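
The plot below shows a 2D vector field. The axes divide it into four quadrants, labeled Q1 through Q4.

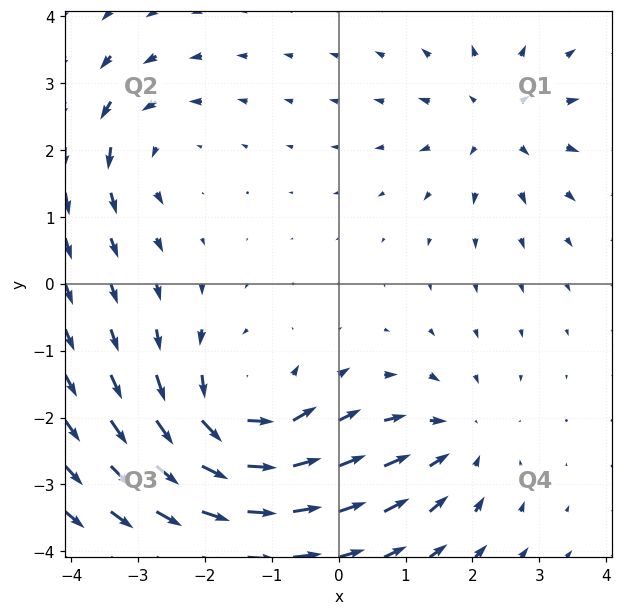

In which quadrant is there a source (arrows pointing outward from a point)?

Q1

The source sits at approximately (2.4, 2.4), which lies in quadrant Q1. The divergence there is about +3, positive as expected for a source.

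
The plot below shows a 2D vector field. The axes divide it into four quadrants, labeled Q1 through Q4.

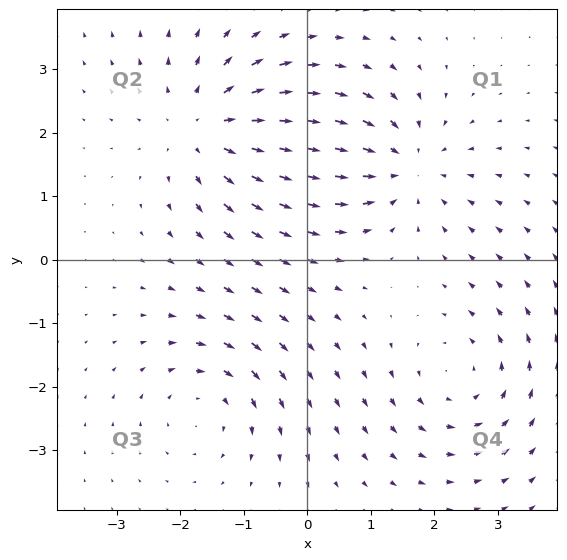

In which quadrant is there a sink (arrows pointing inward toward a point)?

The sink sits at approximately (1.5, 1.5), which lies in quadrant Q1. The divergence there is about -4, negative as expected for a sink.

Q1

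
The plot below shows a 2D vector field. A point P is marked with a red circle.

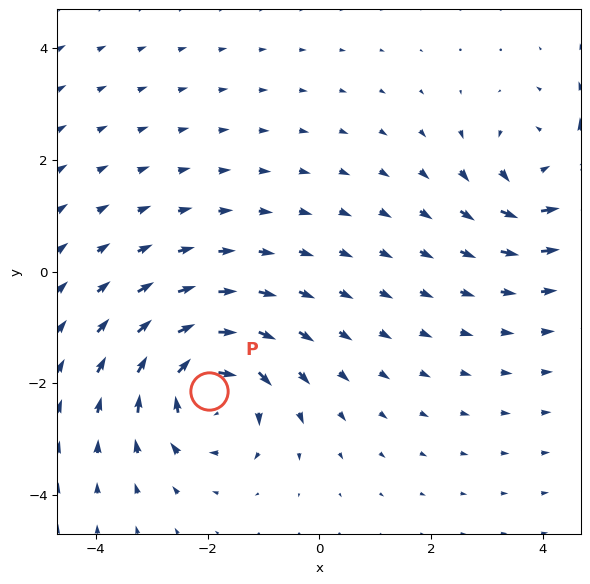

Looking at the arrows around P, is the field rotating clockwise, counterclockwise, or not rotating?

Near P at (-2.0, -2.1) the arrows circulate clockwise. The curl (z-component) there is about -6; negative curl means clockwise rotation.

clockwise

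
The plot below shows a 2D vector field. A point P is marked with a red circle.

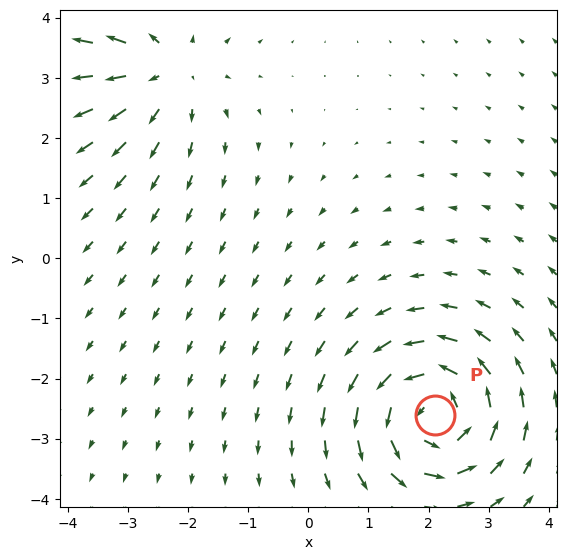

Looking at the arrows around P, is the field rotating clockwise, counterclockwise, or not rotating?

Near P at (2.1, -2.6) the arrows circulate counterclockwise. The curl (z-component) there is about +6; positive curl means counterclockwise rotation.

counterclockwise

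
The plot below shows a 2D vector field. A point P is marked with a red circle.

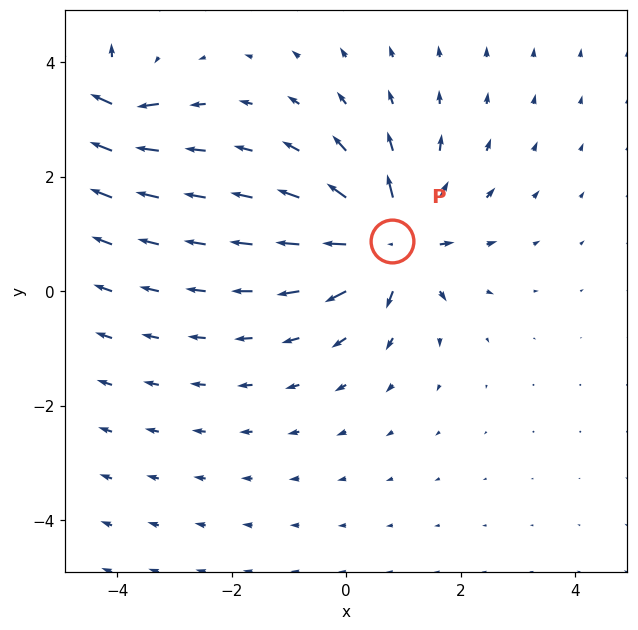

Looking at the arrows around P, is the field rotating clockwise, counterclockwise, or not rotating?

not rotating

Near P at (0.8, 0.9) the arrows show no circulation. The curl there is ≈0.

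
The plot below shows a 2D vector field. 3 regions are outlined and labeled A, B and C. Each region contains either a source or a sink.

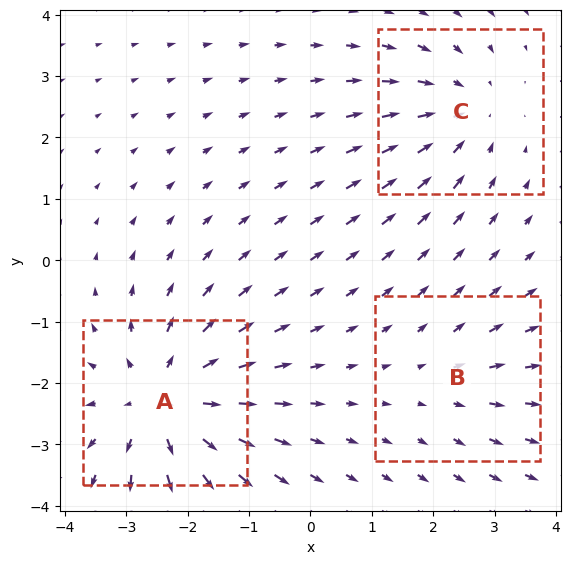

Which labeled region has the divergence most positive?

Divergence at each region's feature centre — A: about +5, B: about +2, C: about -3. Region A is most positive.

A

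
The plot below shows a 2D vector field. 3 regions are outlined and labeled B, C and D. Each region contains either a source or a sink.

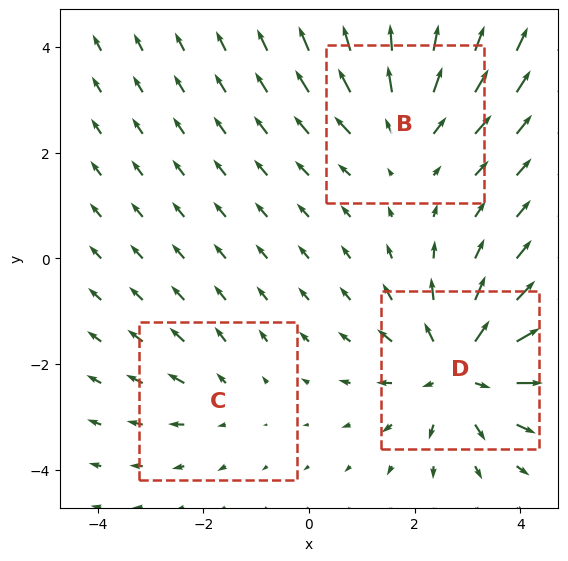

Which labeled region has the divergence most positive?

Divergence at each region's feature centre — B: about +3, C: about +2, D: about +5. Region D is most positive.

D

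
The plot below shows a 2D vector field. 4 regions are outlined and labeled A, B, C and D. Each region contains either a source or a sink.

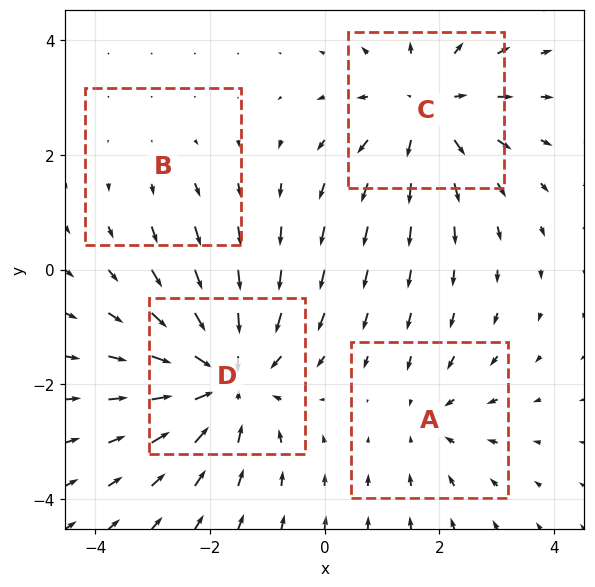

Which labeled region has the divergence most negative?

Divergence at each region's feature centre — A: about -3, B: about +2, C: about +4, D: about -6. Region D is most negative.

D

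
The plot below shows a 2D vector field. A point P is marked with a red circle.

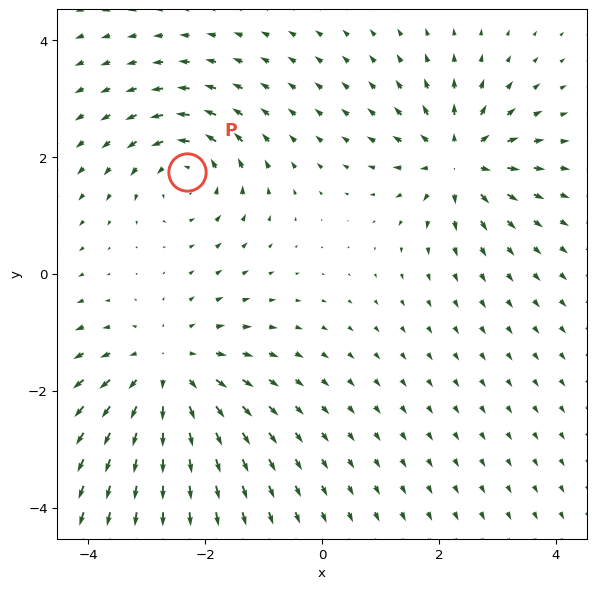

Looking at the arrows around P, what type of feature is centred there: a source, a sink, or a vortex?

At P (-2.3, 1.7) the arrows circulate counterclockwise. Divergence ≈0, curl about +4 — near-zero divergence with nonzero curl is a vortex.

vortex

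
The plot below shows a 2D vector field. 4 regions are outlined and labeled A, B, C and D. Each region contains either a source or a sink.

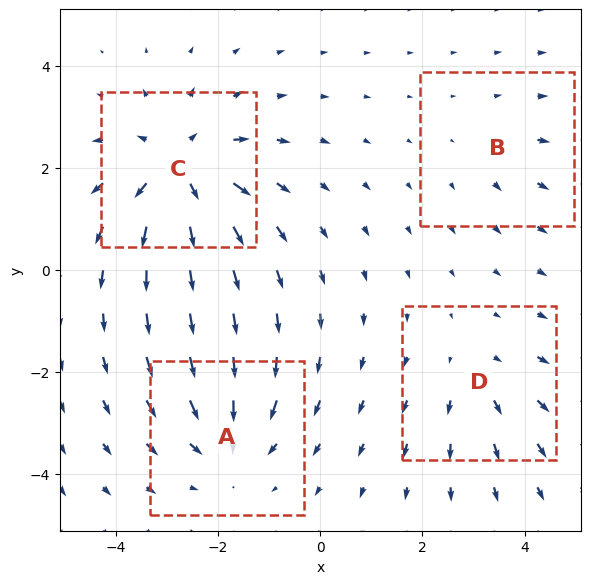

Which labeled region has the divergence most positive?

C

Divergence at each region's feature centre — A: about -4, B: about +2, C: about +6, D: about +3. Region C is most positive.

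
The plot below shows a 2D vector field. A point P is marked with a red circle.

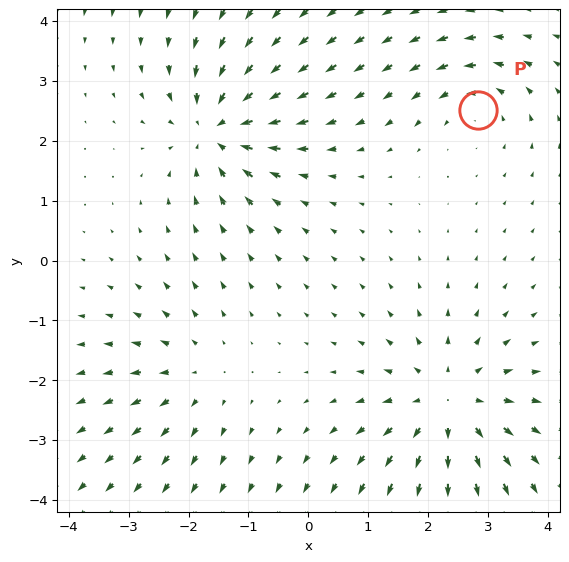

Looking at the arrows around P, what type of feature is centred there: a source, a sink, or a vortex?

At P (2.8, 2.5) the arrows circulate counterclockwise. Divergence ≈0, curl about +4 — near-zero divergence with nonzero curl is a vortex.

vortex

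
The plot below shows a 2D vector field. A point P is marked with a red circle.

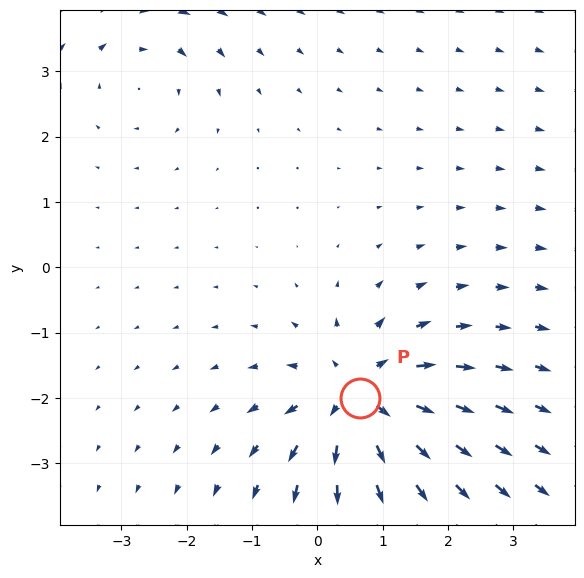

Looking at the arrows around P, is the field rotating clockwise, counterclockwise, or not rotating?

not rotating

Near P at (0.7, -2.0) the arrows show no circulation. The curl there is ≈0.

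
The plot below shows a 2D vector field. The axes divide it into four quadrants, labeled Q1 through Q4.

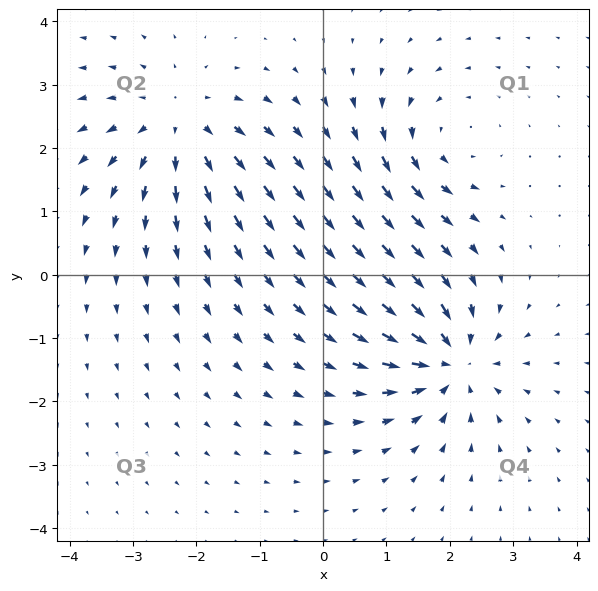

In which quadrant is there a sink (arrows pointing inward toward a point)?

The sink sits at approximately (2.0, -1.4), which lies in quadrant Q4. The divergence there is about -6, negative as expected for a sink.

Q4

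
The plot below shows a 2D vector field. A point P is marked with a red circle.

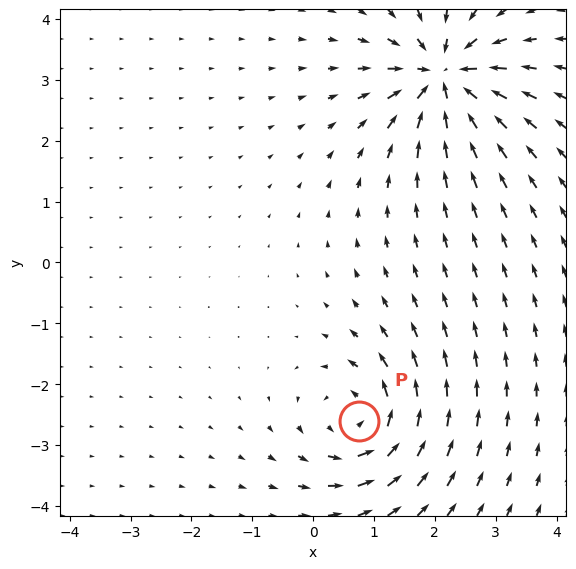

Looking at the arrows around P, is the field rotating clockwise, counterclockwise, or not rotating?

Near P at (0.8, -2.6) the arrows circulate counterclockwise. The curl (z-component) there is about +5; positive curl means counterclockwise rotation.

counterclockwise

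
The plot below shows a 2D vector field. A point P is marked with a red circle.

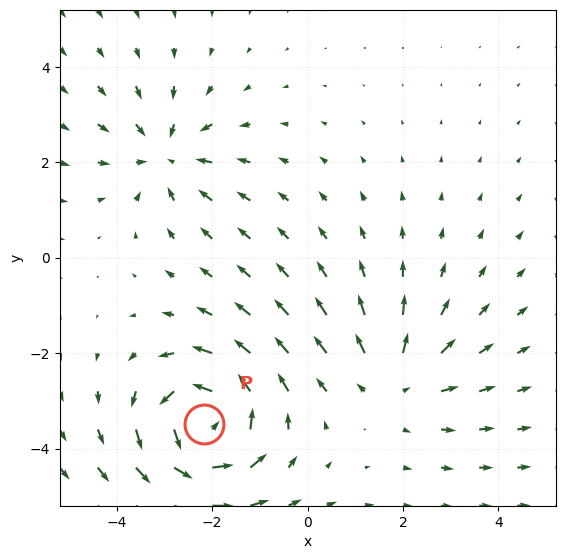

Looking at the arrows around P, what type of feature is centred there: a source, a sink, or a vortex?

vortex

At P (-2.2, -3.5) the arrows circulate counterclockwise. Divergence ≈0, curl about +6 — near-zero divergence with nonzero curl is a vortex.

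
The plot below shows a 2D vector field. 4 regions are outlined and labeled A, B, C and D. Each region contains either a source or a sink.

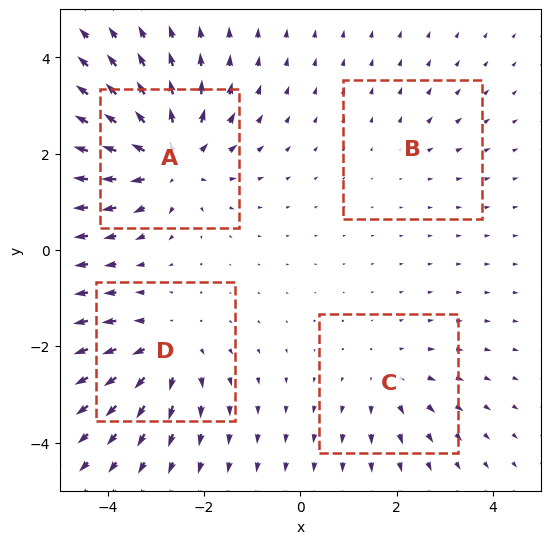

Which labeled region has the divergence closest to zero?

Divergence at each region's feature centre — A: about +7, B: about +2, C: about +3, D: about +5. Region B is closest to zero.

B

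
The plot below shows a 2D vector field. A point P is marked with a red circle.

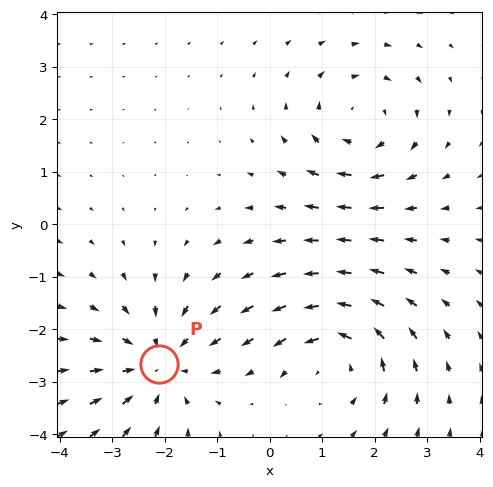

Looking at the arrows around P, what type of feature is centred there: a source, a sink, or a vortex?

sink

At P (-2.1, -2.7) the arrows converge inward. Divergence about -3, curl ≈0 — negative divergence with near-zero curl is a sink.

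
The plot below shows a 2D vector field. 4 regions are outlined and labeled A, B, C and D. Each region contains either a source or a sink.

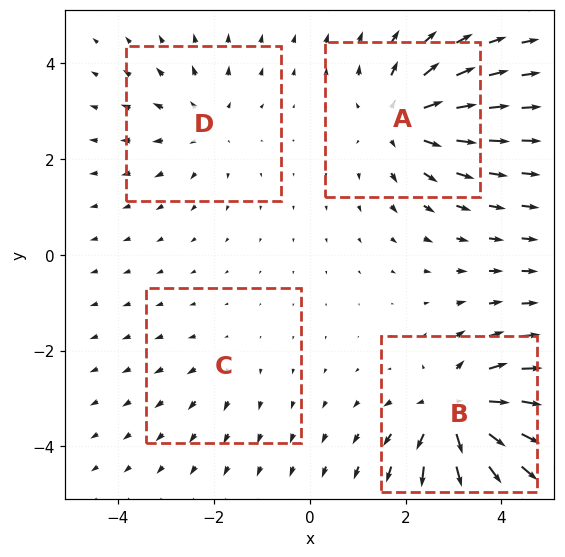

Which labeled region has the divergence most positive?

Divergence at each region's feature centre — A: about +5, B: about +7, C: about +2, D: about +3. Region B is most positive.

B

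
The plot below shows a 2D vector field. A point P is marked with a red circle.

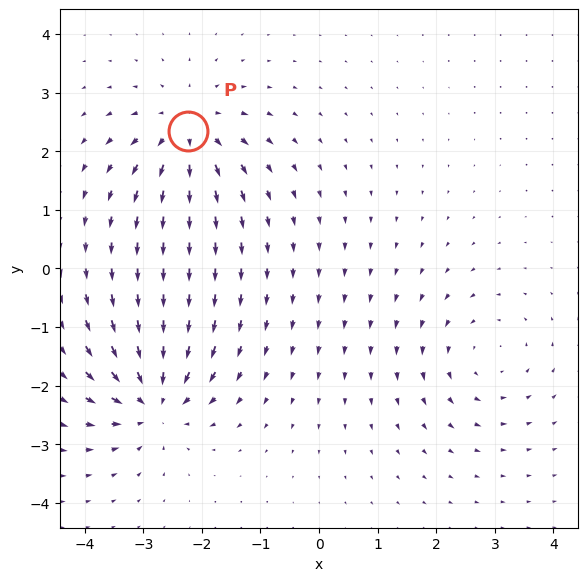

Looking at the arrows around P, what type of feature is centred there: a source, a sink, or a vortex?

source

At P (-2.2, 2.3) the arrows spread outward. Divergence about +6, curl ≈0 — positive divergence with near-zero curl is a source.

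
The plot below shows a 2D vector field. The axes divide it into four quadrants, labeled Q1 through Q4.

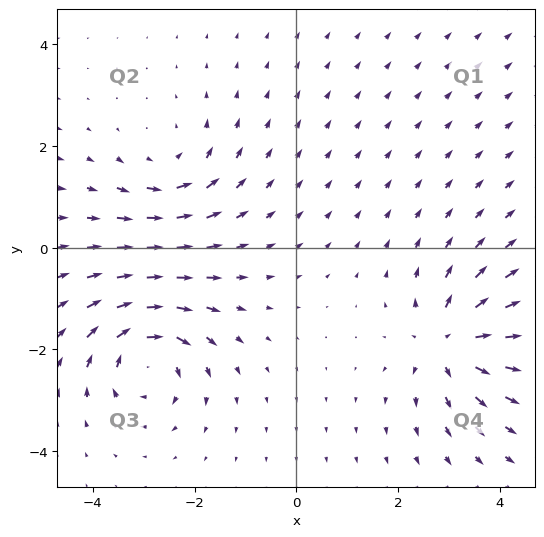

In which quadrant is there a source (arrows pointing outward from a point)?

Q4

The source sits at approximately (3.0, -1.9), which lies in quadrant Q4. The divergence there is about +6, positive as expected for a source.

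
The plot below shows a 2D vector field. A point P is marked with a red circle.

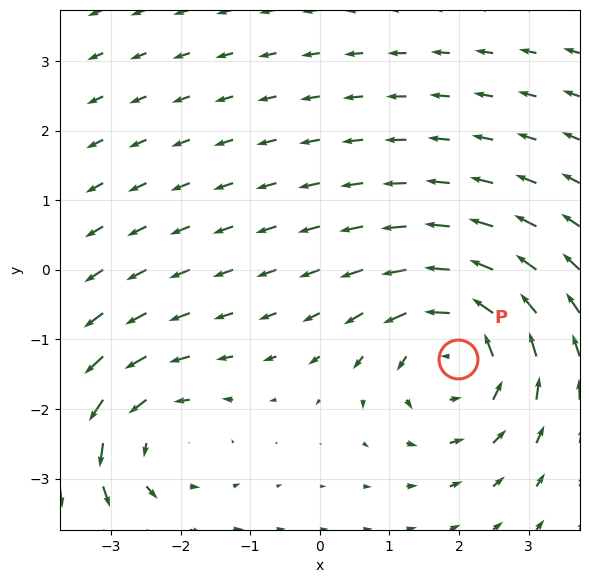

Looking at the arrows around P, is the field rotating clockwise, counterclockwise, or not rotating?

Near P at (2.0, -1.3) the arrows circulate counterclockwise. The curl (z-component) there is about +4; positive curl means counterclockwise rotation.

counterclockwise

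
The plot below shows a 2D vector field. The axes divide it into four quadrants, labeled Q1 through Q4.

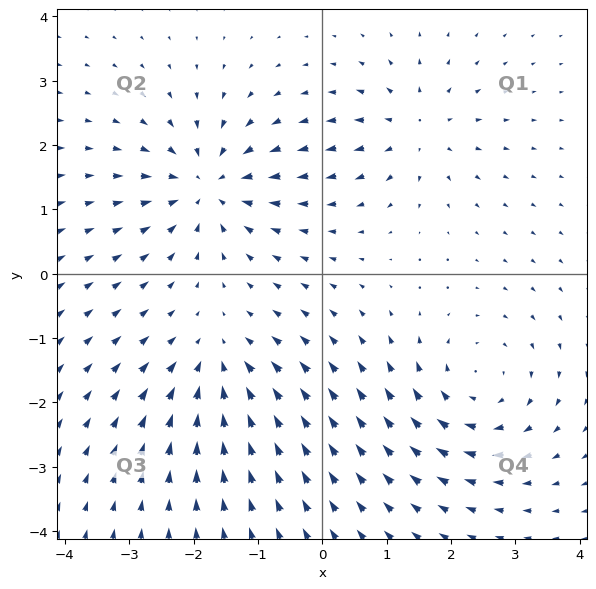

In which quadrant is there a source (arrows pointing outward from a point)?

Q1

The source sits at approximately (1.5, 2.2), which lies in quadrant Q1. The divergence there is about +4, positive as expected for a source.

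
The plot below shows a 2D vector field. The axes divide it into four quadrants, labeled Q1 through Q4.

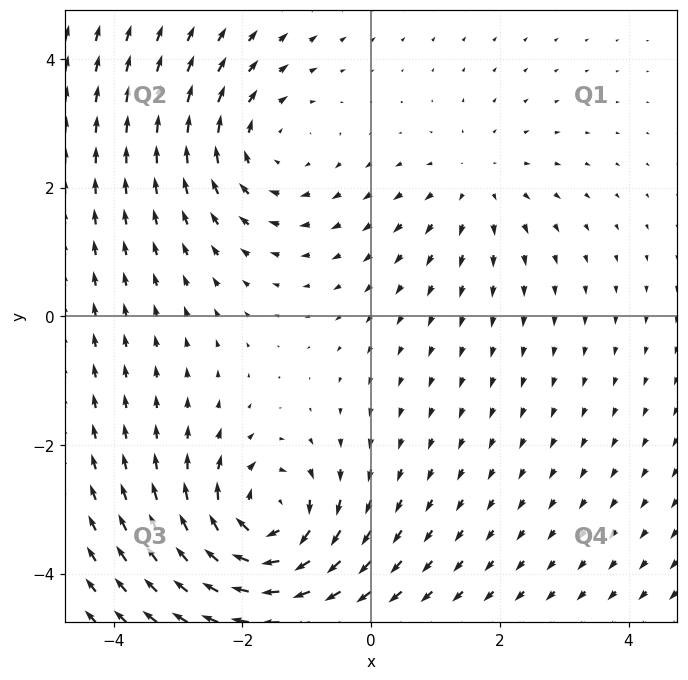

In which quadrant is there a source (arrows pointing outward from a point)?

The source sits at approximately (1.6, 2.0), which lies in quadrant Q1. The divergence there is about +3, positive as expected for a source.

Q1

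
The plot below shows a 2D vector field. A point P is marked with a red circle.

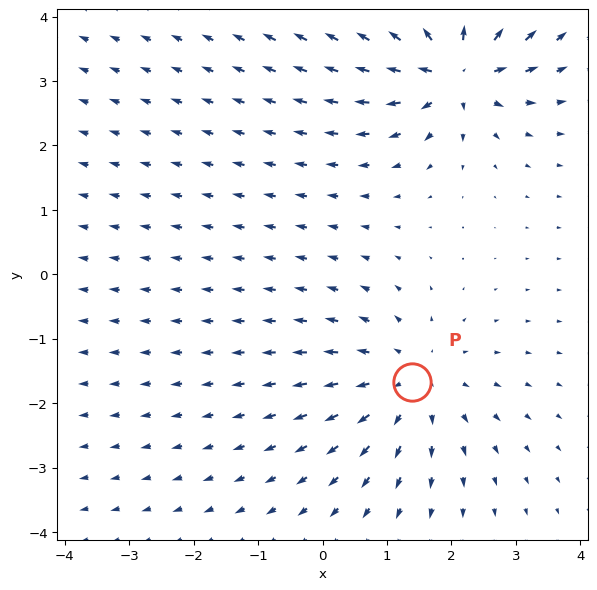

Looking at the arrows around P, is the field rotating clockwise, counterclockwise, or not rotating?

Near P at (1.4, -1.7) the arrows show no circulation. The curl there is ≈0.

not rotating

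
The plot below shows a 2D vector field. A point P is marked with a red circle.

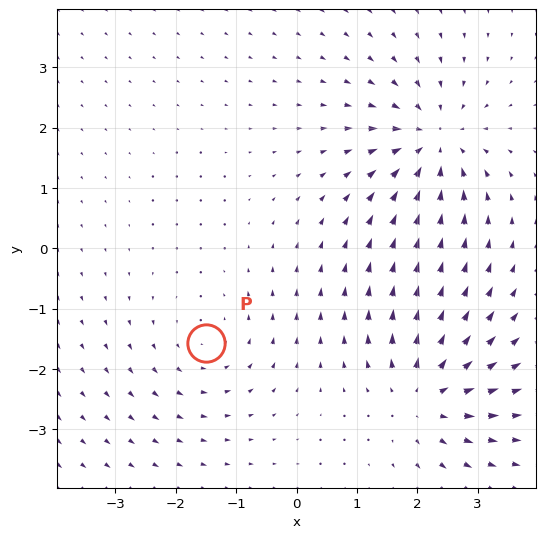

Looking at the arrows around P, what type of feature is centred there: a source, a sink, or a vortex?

vortex

At P (-1.5, -1.6) the arrows circulate counterclockwise. Divergence ≈0, curl about +3 — near-zero divergence with nonzero curl is a vortex.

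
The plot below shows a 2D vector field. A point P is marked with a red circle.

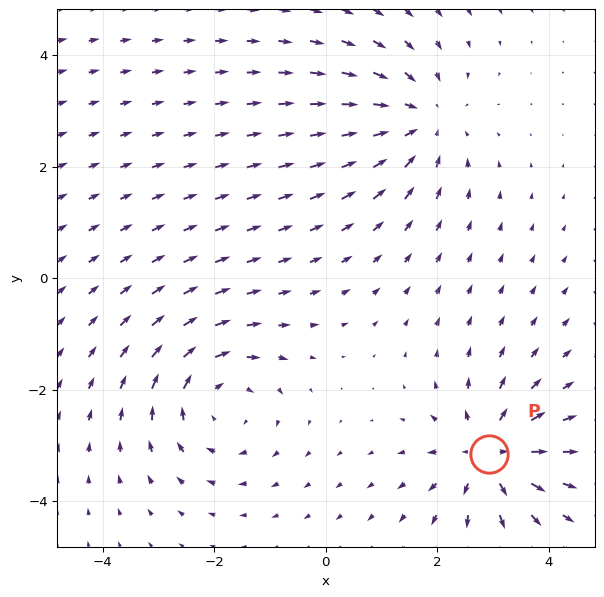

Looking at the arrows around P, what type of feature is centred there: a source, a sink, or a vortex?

source

At P (2.9, -3.2) the arrows spread outward. Divergence about +6, curl ≈0 — positive divergence with near-zero curl is a source.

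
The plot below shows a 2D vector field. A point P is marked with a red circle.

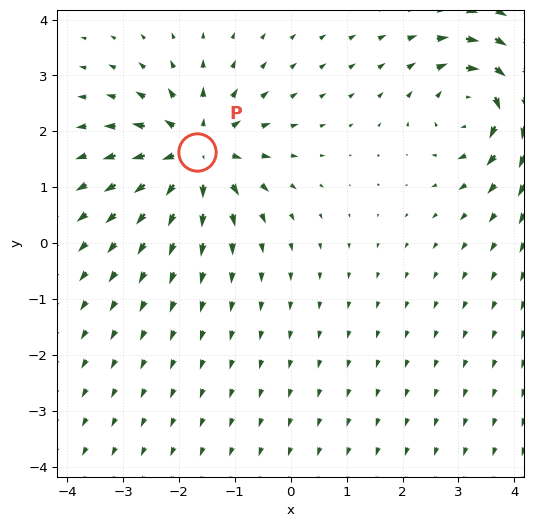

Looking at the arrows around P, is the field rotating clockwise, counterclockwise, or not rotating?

Near P at (-1.7, 1.6) the arrows show no circulation. The curl there is ≈0.

not rotating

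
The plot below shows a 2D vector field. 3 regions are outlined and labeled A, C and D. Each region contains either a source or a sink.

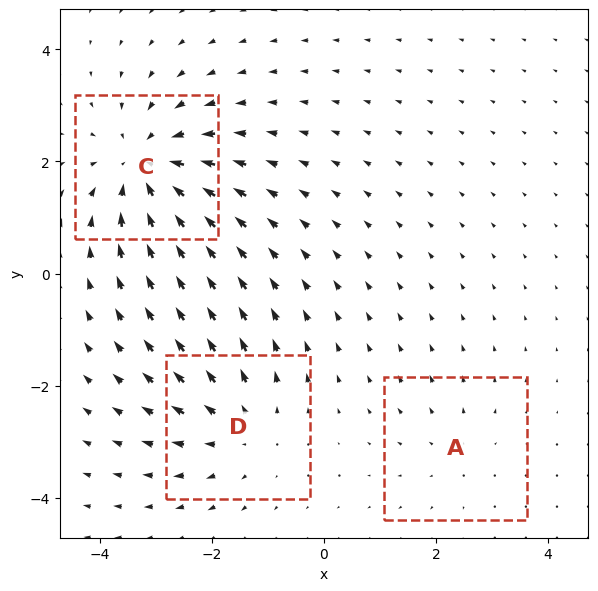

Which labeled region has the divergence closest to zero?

Divergence at each region's feature centre — A: about +2, C: about -4, D: about +3. Region A is closest to zero.

A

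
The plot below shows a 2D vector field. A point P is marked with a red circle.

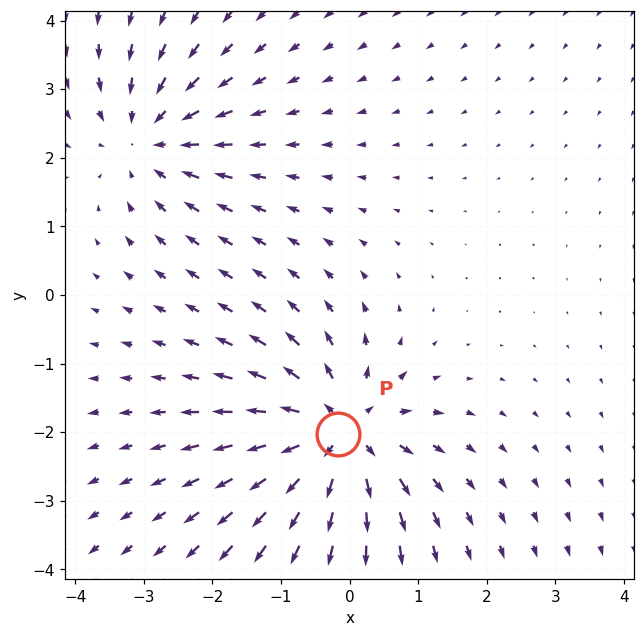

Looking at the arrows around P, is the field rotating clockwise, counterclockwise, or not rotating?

not rotating

Near P at (-0.2, -2.0) the arrows show no circulation. The curl there is ≈0.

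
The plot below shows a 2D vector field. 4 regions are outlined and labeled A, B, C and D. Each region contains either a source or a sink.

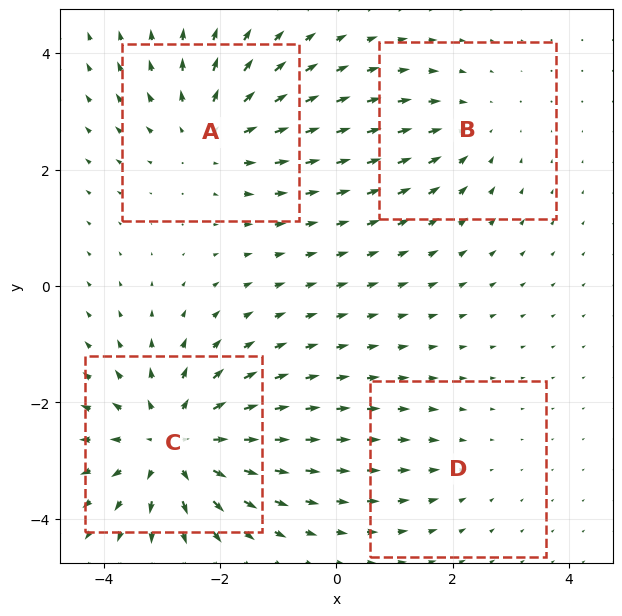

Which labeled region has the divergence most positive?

Divergence at each region's feature centre — A: about +4, B: about -3, C: about +6, D: about -2. Region C is most positive.

C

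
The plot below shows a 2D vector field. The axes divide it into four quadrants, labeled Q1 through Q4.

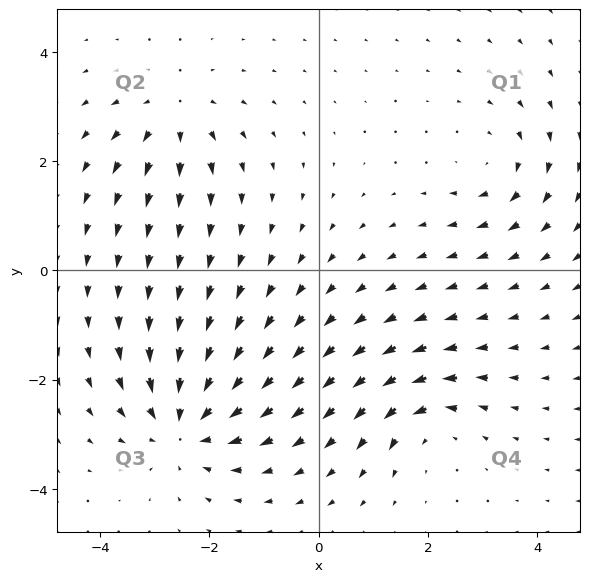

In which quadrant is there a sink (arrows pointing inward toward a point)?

Q3

The sink sits at approximately (-2.4, -2.8), which lies in quadrant Q3. The divergence there is about -5, negative as expected for a sink.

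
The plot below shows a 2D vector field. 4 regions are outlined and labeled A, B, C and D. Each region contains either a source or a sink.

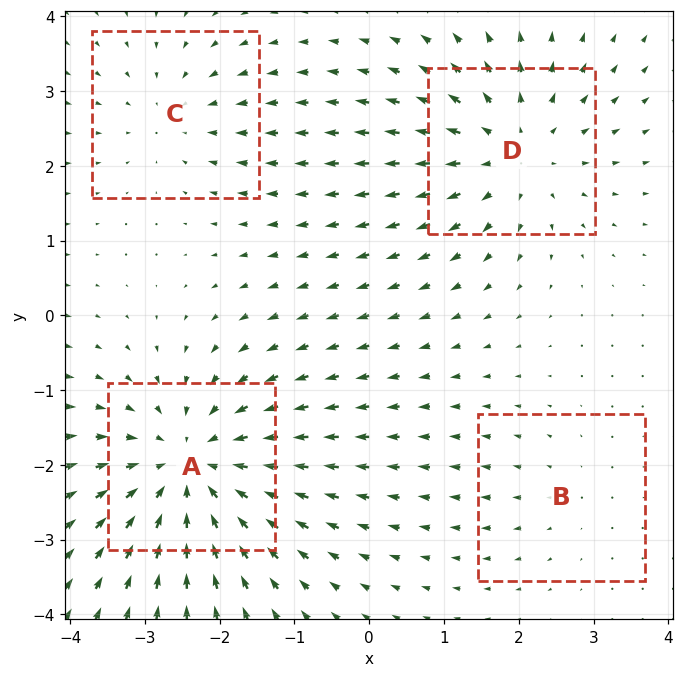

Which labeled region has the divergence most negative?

A

Divergence at each region's feature centre — A: about -6, B: about +2, C: about -3, D: about +5. Region A is most negative.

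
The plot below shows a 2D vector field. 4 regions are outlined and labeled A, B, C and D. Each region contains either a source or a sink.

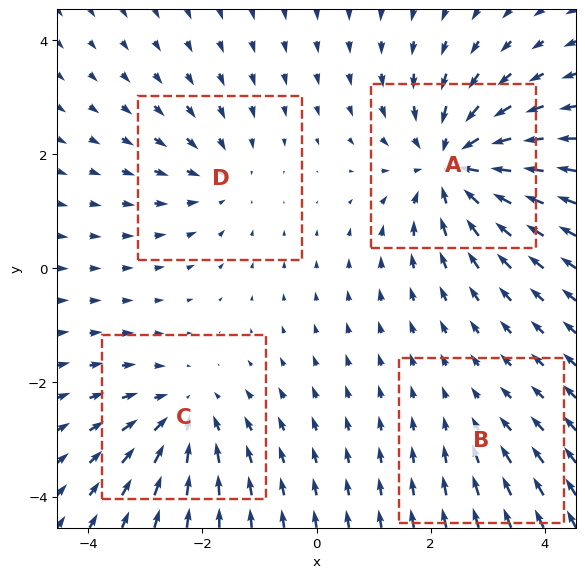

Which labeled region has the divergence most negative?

Divergence at each region's feature centre — A: about -7, B: about -2, C: about -5, D: about -3. Region A is most negative.

A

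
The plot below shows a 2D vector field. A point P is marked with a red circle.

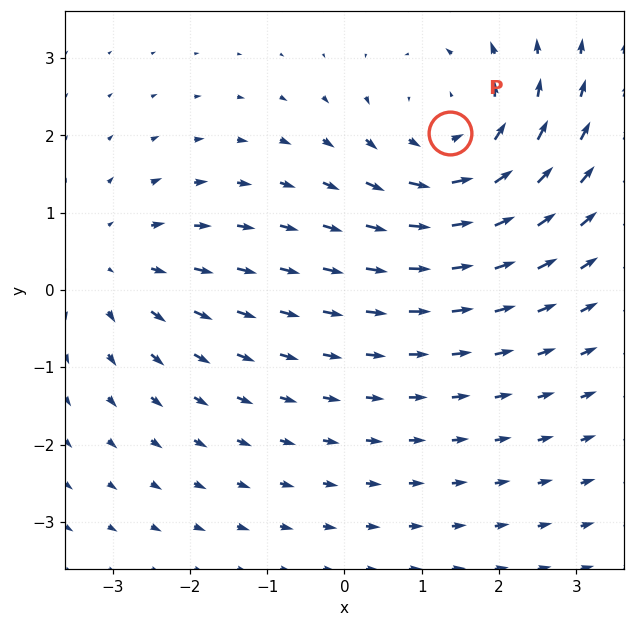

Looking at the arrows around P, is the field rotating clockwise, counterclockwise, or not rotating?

Near P at (1.4, 2.0) the arrows circulate counterclockwise. The curl (z-component) there is about +4; positive curl means counterclockwise rotation.

counterclockwise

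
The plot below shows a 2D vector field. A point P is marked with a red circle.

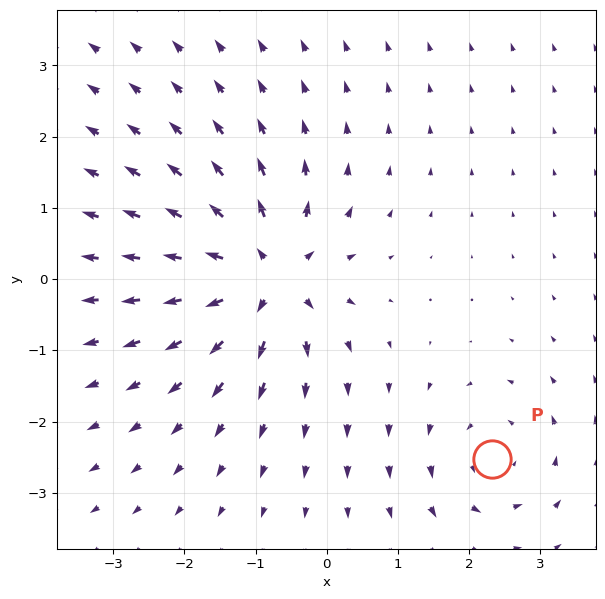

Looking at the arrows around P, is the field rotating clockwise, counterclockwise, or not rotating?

counterclockwise

Near P at (2.3, -2.5) the arrows circulate counterclockwise. The curl (z-component) there is about +3; positive curl means counterclockwise rotation.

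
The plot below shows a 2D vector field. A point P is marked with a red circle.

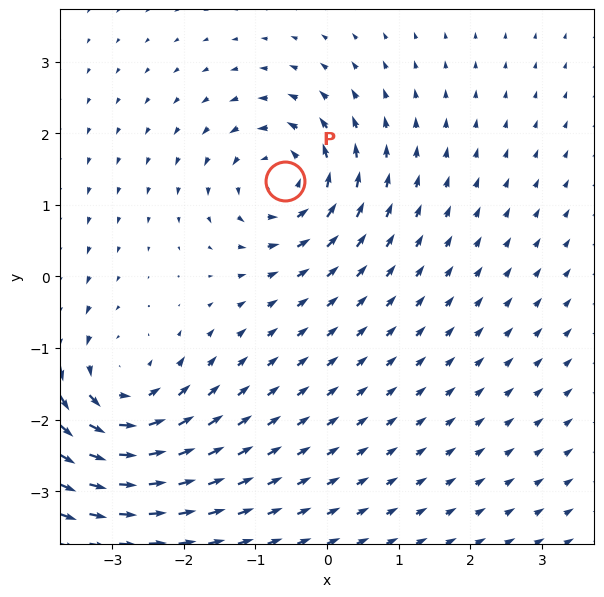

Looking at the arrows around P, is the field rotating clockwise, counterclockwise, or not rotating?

counterclockwise

Near P at (-0.6, 1.3) the arrows circulate counterclockwise. The curl (z-component) there is about +4; positive curl means counterclockwise rotation.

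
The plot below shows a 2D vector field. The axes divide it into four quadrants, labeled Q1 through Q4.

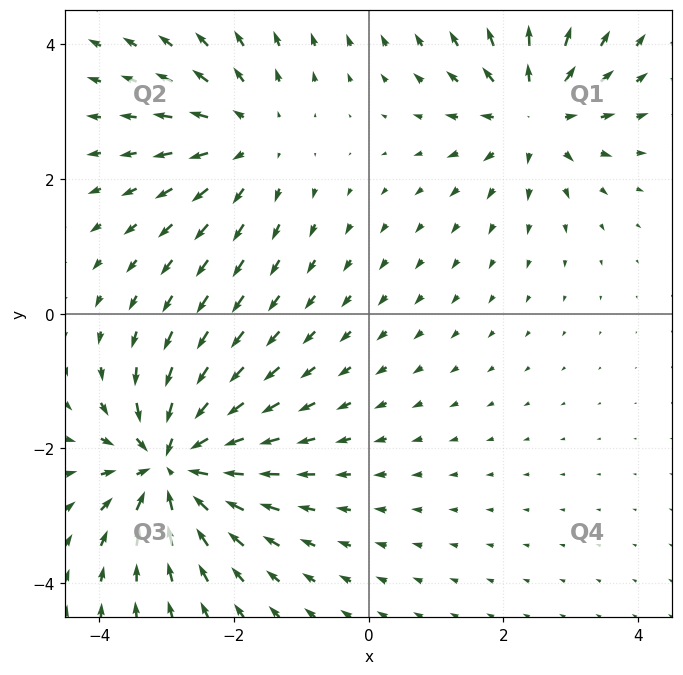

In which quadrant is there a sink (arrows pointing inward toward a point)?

Q3

The sink sits at approximately (-2.9, -2.2), which lies in quadrant Q3. The divergence there is about -6, negative as expected for a sink.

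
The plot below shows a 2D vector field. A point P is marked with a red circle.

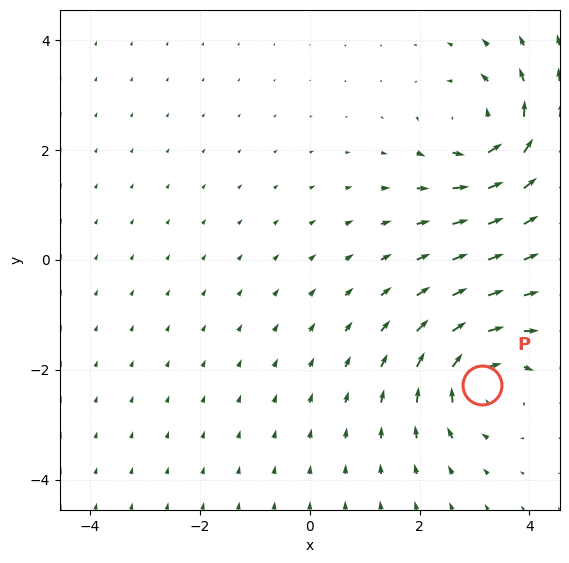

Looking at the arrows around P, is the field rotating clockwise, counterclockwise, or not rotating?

Near P at (3.1, -2.3) the arrows circulate clockwise. The curl (z-component) there is about -5; negative curl means clockwise rotation.

clockwise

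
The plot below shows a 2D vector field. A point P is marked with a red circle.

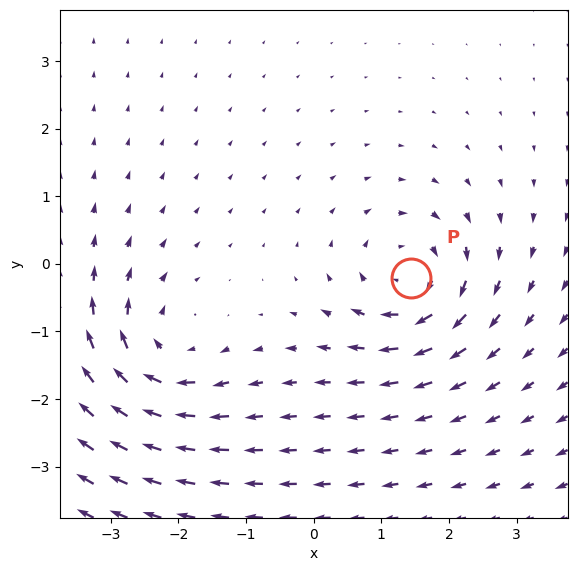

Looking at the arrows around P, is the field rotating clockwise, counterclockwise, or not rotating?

clockwise

Near P at (1.4, -0.2) the arrows circulate clockwise. The curl (z-component) there is about -5; negative curl means clockwise rotation.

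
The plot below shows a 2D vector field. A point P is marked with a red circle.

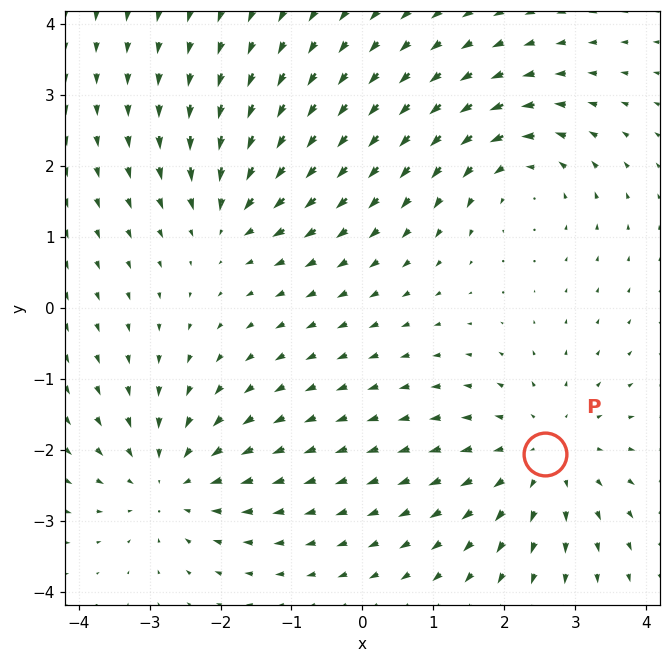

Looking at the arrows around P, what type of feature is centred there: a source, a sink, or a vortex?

source

At P (2.6, -2.1) the arrows spread outward. Divergence about +3, curl ≈0 — positive divergence with near-zero curl is a source.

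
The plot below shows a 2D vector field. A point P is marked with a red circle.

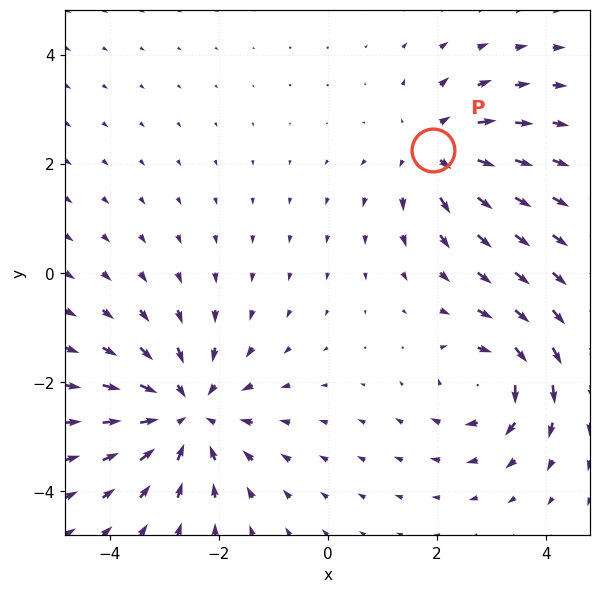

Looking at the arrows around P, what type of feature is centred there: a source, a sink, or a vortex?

At P (1.9, 2.3) the arrows spread outward. Divergence about +3, curl ≈0 — positive divergence with near-zero curl is a source.

source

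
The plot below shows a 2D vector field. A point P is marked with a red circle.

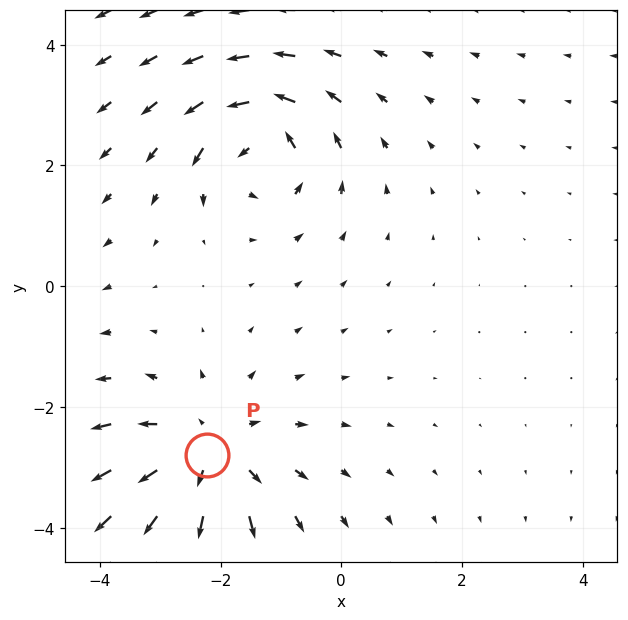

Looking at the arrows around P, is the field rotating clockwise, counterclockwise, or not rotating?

Near P at (-2.2, -2.8) the arrows show no circulation. The curl there is ≈0.

not rotating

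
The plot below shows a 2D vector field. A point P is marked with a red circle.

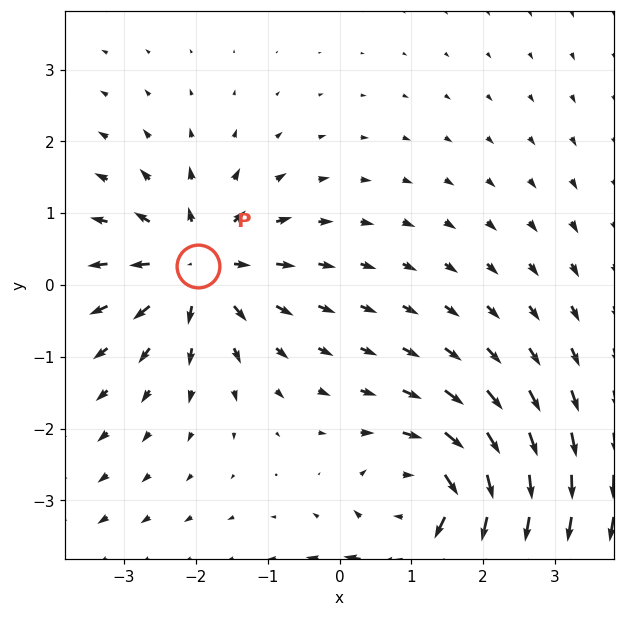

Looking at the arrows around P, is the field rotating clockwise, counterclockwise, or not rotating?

not rotating

Near P at (-2.0, 0.3) the arrows show no circulation. The curl there is ≈0.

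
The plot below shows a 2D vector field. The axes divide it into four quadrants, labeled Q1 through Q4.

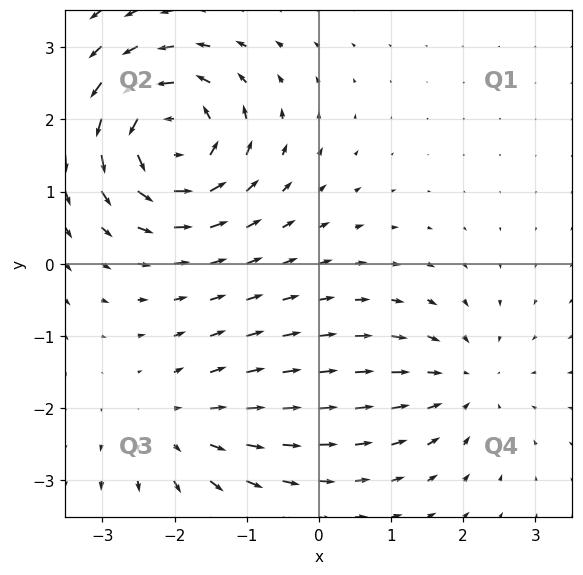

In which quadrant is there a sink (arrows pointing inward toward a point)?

The sink sits at approximately (2.0, -1.6), which lies in quadrant Q4. The divergence there is about -3, negative as expected for a sink.

Q4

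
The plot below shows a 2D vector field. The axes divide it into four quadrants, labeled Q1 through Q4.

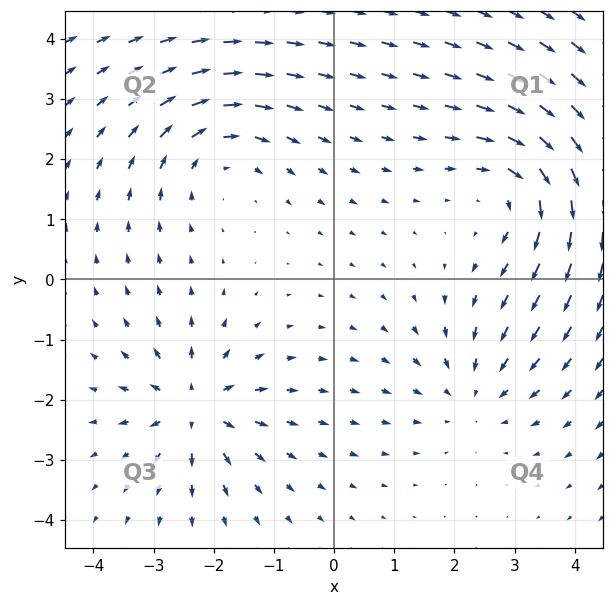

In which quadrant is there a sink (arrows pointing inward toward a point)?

Q4

The sink sits at approximately (2.3, -1.9), which lies in quadrant Q4. The divergence there is about -3, negative as expected for a sink.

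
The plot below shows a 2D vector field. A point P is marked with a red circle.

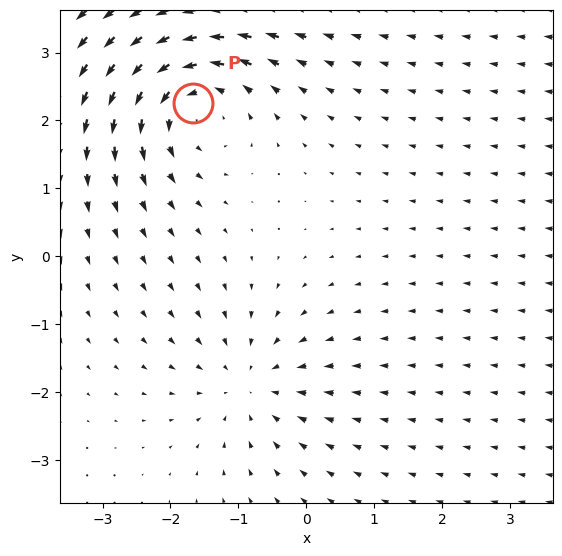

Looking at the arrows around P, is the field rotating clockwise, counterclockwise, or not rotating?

Near P at (-1.7, 2.3) the arrows circulate counterclockwise. The curl (z-component) there is about +4; positive curl means counterclockwise rotation.

counterclockwise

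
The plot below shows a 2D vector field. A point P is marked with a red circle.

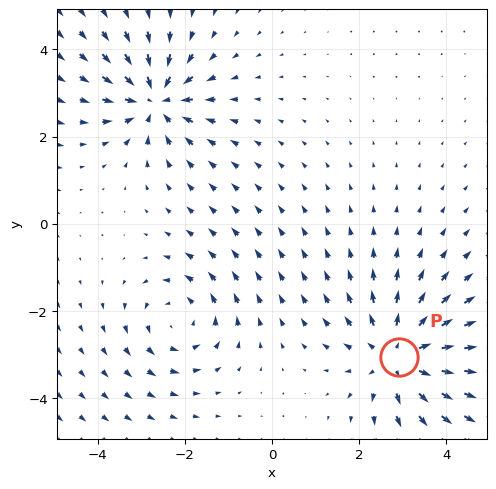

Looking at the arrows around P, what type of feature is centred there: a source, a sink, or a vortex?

At P (2.9, -3.0) the arrows spread outward. Divergence about +5, curl ≈0 — positive divergence with near-zero curl is a source.

source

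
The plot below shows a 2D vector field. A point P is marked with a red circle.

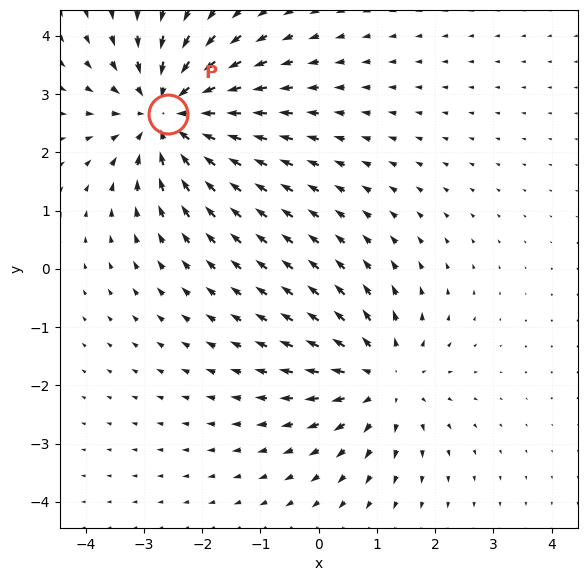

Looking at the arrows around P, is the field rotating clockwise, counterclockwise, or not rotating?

Near P at (-2.6, 2.7) the arrows show no circulation. The curl there is ≈0.

not rotating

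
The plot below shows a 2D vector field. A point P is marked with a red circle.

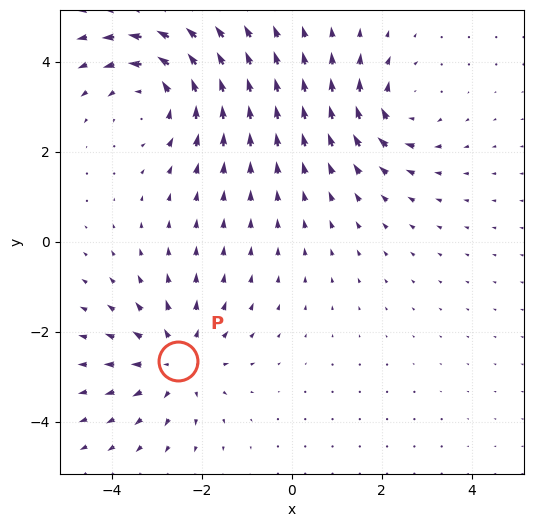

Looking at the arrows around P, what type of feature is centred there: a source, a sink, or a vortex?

source

At P (-2.5, -2.6) the arrows spread outward. Divergence about +3, curl ≈0 — positive divergence with near-zero curl is a source.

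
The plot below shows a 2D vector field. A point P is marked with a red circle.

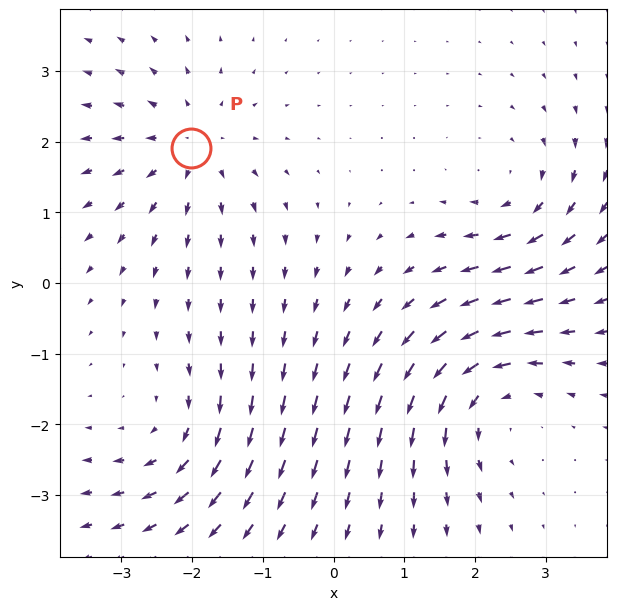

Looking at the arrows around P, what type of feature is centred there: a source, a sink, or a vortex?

At P (-2.0, 1.9) the arrows spread outward. Divergence about +4, curl ≈0 — positive divergence with near-zero curl is a source.

source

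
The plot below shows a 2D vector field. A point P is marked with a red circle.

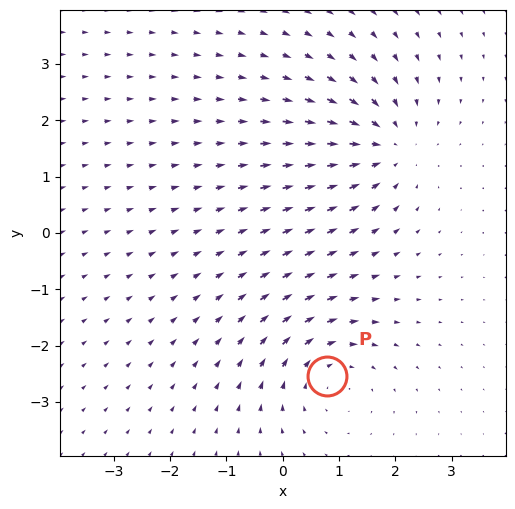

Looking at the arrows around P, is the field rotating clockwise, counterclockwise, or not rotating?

Near P at (0.8, -2.5) the arrows circulate clockwise. The curl (z-component) there is about -4; negative curl means clockwise rotation.

clockwise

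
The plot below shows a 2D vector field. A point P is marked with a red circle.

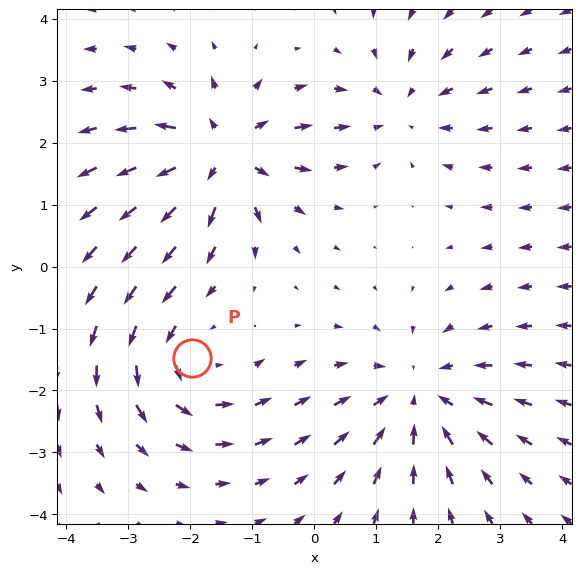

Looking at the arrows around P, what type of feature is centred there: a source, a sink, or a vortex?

At P (-2.0, -1.5) the arrows circulate counterclockwise. Divergence ≈0, curl about +3 — near-zero divergence with nonzero curl is a vortex.

vortex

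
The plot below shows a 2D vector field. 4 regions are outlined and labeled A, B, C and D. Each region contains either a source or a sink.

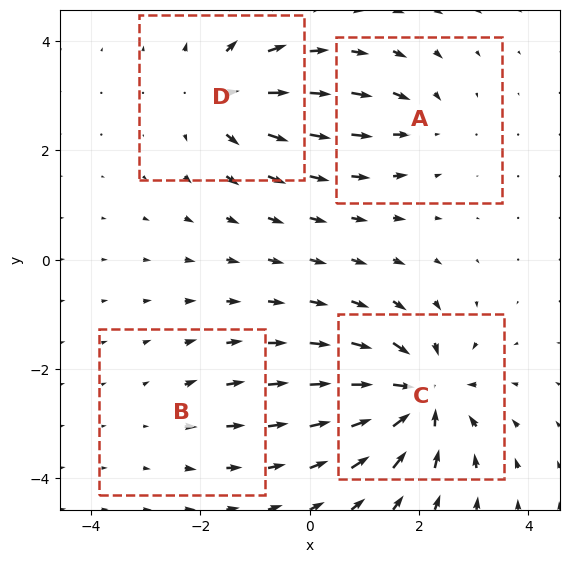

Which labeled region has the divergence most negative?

C

Divergence at each region's feature centre — A: about -4, B: about +2, C: about -8, D: about +5. Region C is most negative.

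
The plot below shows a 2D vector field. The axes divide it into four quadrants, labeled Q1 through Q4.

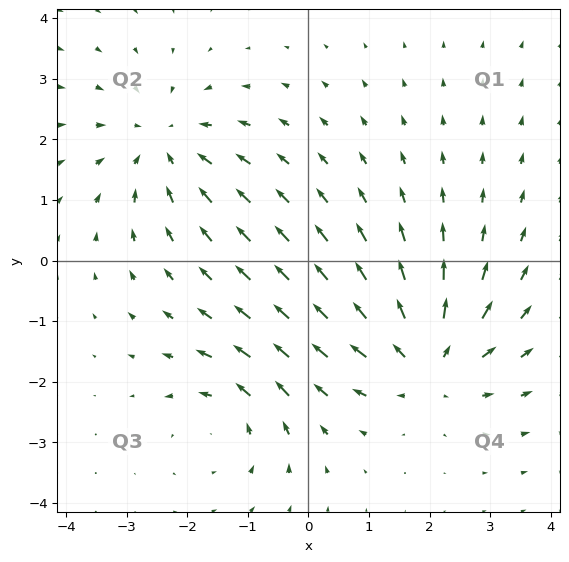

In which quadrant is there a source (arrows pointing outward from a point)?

The source sits at approximately (2.0, -1.6), which lies in quadrant Q4. The divergence there is about +5, positive as expected for a source.

Q4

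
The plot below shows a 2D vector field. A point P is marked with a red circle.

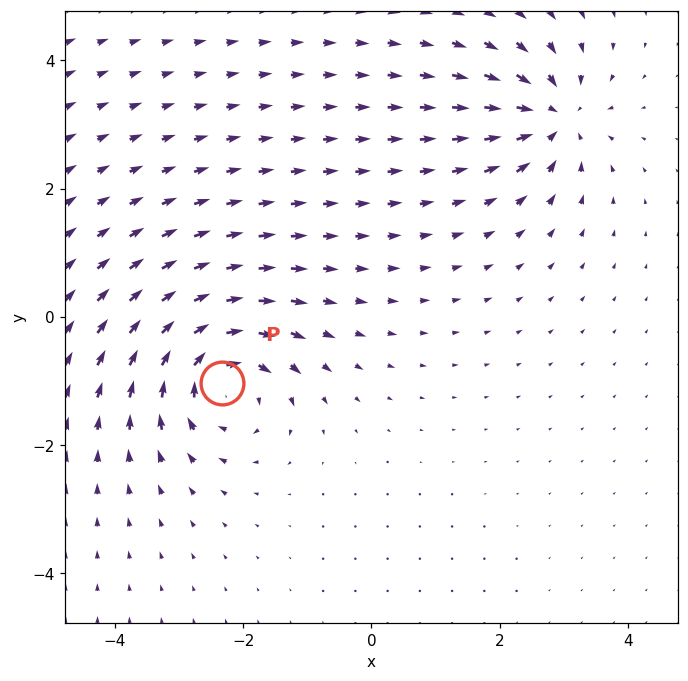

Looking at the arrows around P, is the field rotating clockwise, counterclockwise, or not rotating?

Near P at (-2.3, -1.0) the arrows circulate clockwise. The curl (z-component) there is about -6; negative curl means clockwise rotation.

clockwise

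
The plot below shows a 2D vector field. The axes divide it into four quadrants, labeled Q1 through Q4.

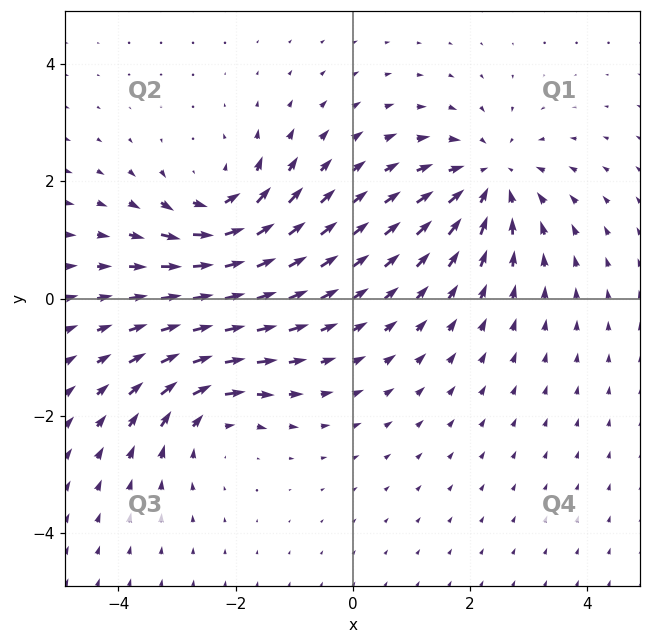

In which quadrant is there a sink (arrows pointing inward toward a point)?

The sink sits at approximately (2.3, 2.0), which lies in quadrant Q1. The divergence there is about -5, negative as expected for a sink.

Q1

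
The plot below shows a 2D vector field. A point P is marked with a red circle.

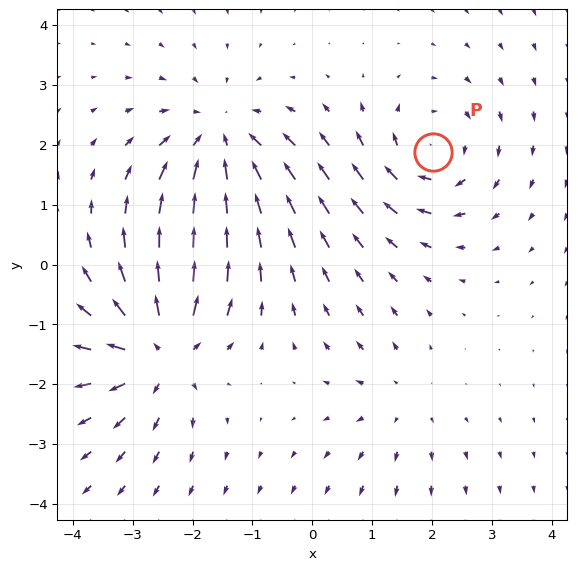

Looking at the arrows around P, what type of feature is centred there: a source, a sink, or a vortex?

vortex

At P (2.0, 1.9) the arrows circulate clockwise. Divergence ≈0, curl about -4 — near-zero divergence with nonzero curl is a vortex.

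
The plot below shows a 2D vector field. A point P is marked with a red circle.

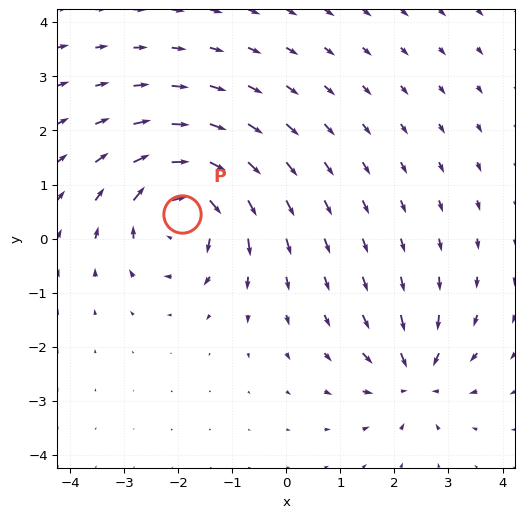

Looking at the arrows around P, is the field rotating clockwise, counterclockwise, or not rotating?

clockwise

Near P at (-1.9, 0.5) the arrows circulate clockwise. The curl (z-component) there is about -5; negative curl means clockwise rotation.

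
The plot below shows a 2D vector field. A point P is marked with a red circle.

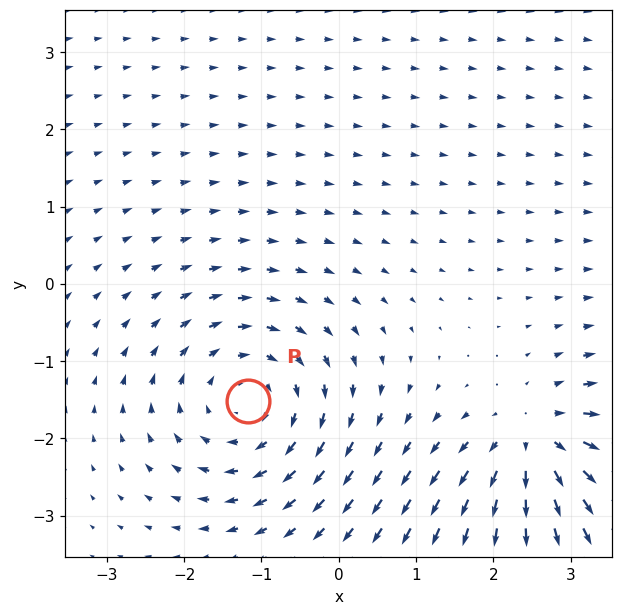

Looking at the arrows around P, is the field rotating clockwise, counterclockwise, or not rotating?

clockwise

Near P at (-1.2, -1.5) the arrows circulate clockwise. The curl (z-component) there is about -4; negative curl means clockwise rotation.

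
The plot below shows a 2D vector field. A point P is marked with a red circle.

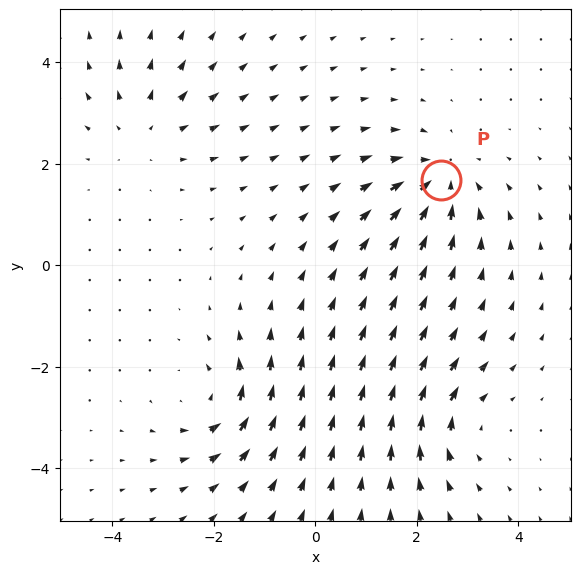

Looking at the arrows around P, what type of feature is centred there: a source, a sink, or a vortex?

sink

At P (2.5, 1.7) the arrows converge inward. Divergence about -5, curl ≈0 — negative divergence with near-zero curl is a sink.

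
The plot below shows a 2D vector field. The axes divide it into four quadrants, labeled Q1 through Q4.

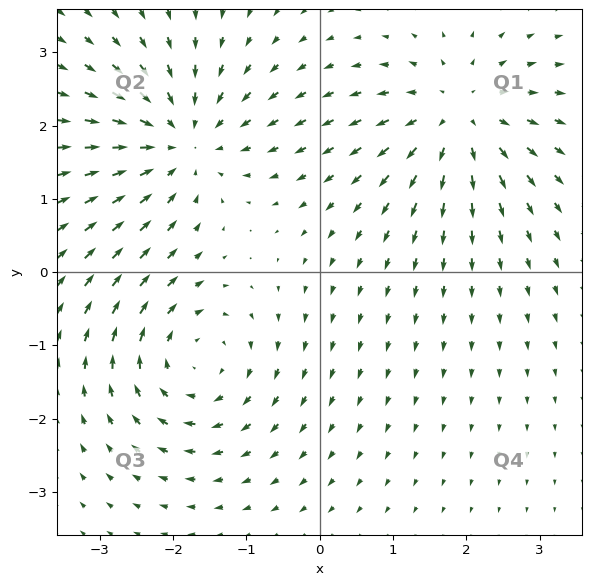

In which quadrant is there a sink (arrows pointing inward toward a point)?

Q2

The sink sits at approximately (-1.9, 1.8), which lies in quadrant Q2. The divergence there is about -5, negative as expected for a sink.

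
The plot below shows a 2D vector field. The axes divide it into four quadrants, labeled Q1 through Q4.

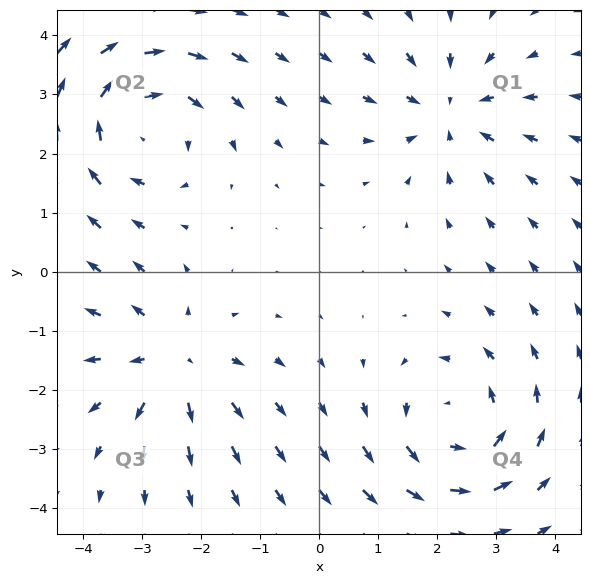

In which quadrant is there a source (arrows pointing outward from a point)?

The source sits at approximately (-2.5, -1.5), which lies in quadrant Q3. The divergence there is about +4, positive as expected for a source.

Q3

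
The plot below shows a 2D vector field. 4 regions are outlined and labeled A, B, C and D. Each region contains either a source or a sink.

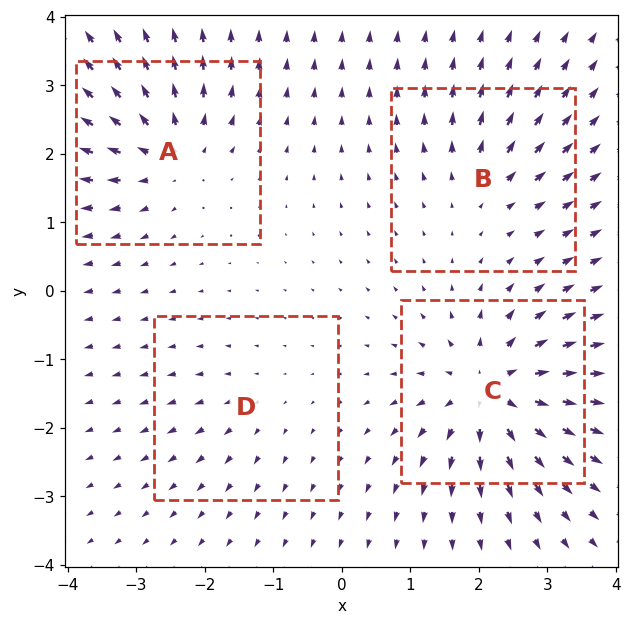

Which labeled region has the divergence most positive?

C

Divergence at each region's feature centre — A: about +6, B: about +4, C: about +8, D: about +2. Region C is most positive.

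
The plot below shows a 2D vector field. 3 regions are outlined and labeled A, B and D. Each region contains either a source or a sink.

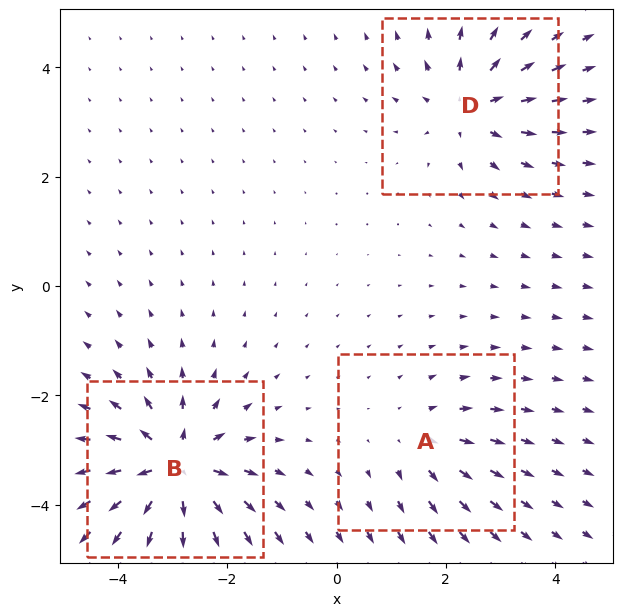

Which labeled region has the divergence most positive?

B

Divergence at each region's feature centre — A: about +2, B: about +6, D: about +4. Region B is most positive.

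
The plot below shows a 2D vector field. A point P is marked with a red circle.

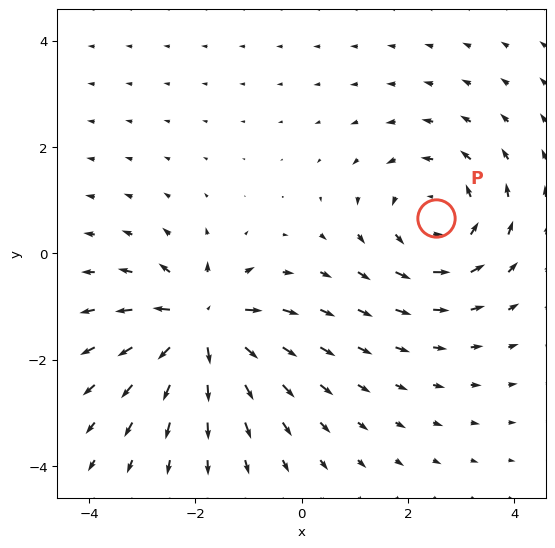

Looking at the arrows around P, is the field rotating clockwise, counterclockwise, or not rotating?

Near P at (2.5, 0.7) the arrows circulate counterclockwise. The curl (z-component) there is about +4; positive curl means counterclockwise rotation.

counterclockwise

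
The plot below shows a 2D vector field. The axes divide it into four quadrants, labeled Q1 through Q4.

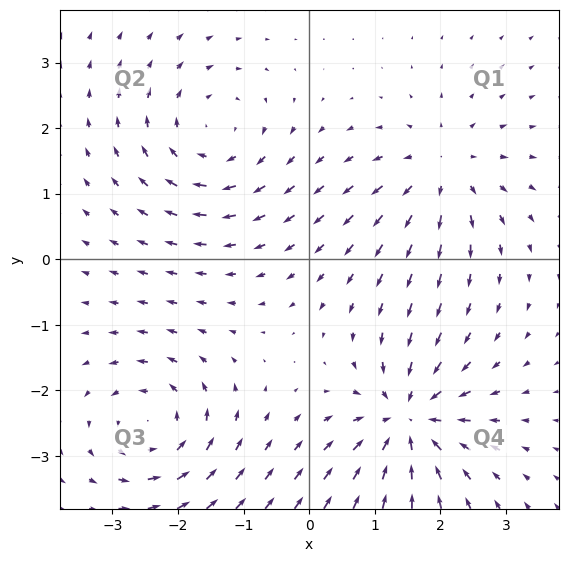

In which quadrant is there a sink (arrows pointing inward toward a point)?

The sink sits at approximately (1.5, -2.4), which lies in quadrant Q4. The divergence there is about -7, negative as expected for a sink.

Q4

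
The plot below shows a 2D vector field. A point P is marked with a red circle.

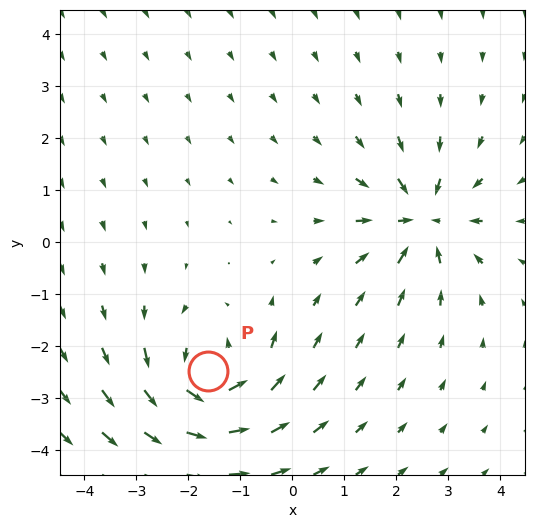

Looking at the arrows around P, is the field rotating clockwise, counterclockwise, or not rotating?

counterclockwise

Near P at (-1.6, -2.5) the arrows circulate counterclockwise. The curl (z-component) there is about +5; positive curl means counterclockwise rotation.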